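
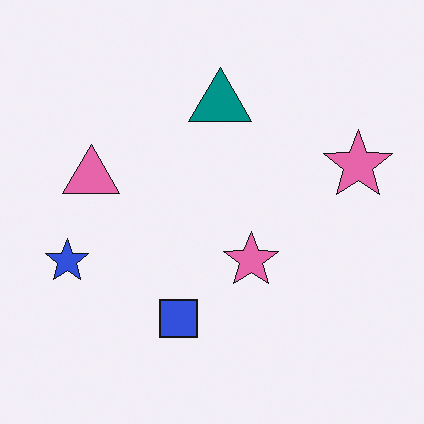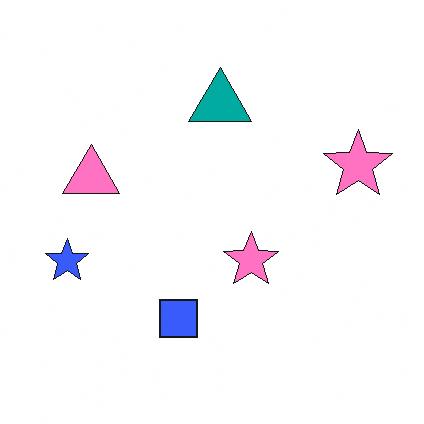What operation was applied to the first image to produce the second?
The second image is the first brightened a little.

Every pixel — background and shapes alike — is uniformly brightened.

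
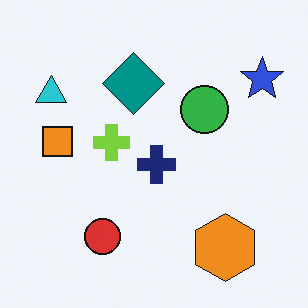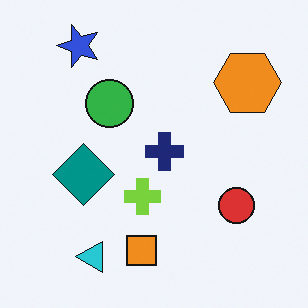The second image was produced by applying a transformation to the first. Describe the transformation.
The second image is the first rotated 90° counter-clockwise.

The blue star sits in the top-right of the first image and the top-left of the second — consistent with a whole-image 90° counter-clockwise rotation.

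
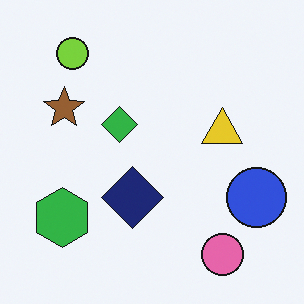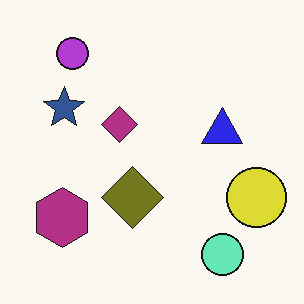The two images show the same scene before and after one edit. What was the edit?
The transformation is: hue-shifted by a large amount.

Every shape's color has rotated by the same amount around the hue wheel — a uniform hue shift.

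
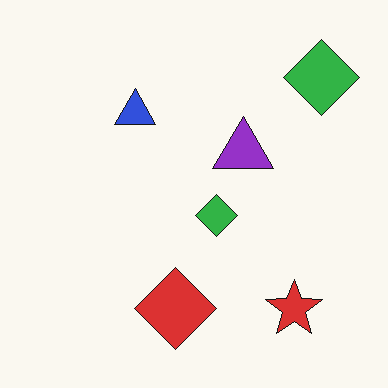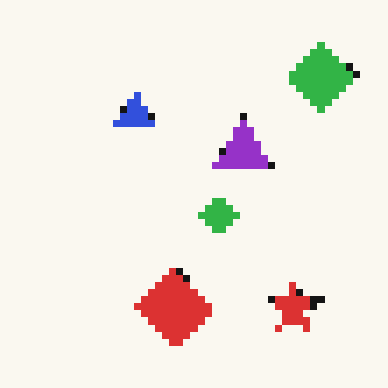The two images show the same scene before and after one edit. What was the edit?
The second image is the first pixelated into visible square blocks.

Shapes are reduced to large square blocks; fine edges and outlines are lost — a downscale-then-upscale (mosaic) effect.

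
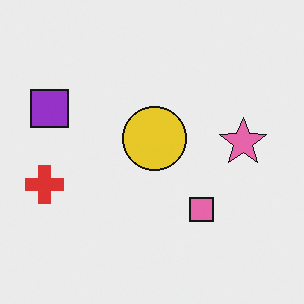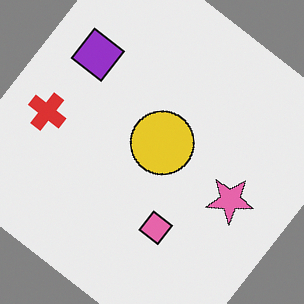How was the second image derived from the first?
The second image is the first rotated clockwise by a large amount — several tens of degrees.

Every shape is tilted by the same angle and the image corners show triangular fill wedges — a whole-image rotation by a non-right angle.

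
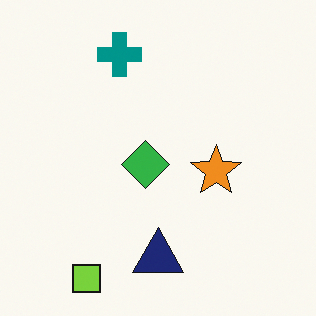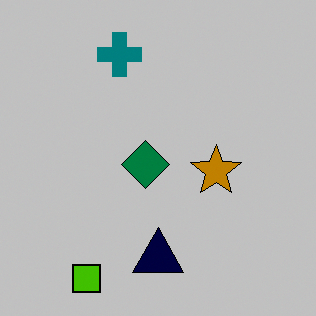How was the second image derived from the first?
The second image is the first aggressively posterized.

Each flat color has snapped to a coarser quantized level — most visibly, the near-white background has dropped to a flat grey.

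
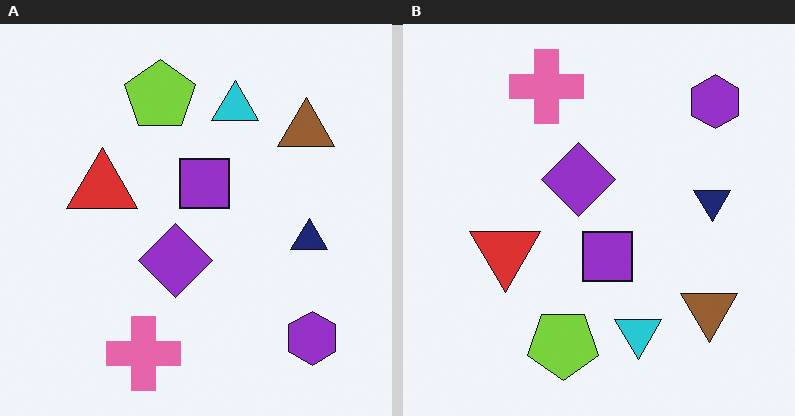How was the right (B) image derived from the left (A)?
Flipped vertically (top ↔ bottom).

The pink cross is in the bottom of the left (A) image and the top of the right (B) — shapes on opposite sides of the horizontal midline have swapped in a mirror flip.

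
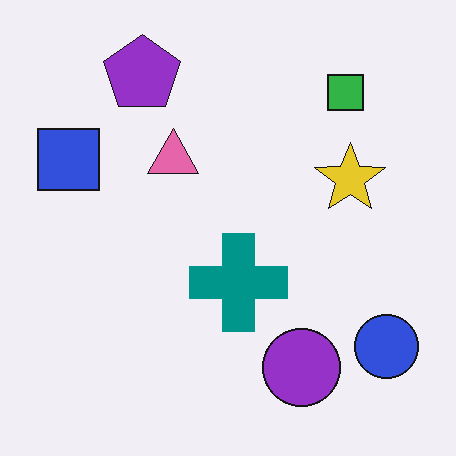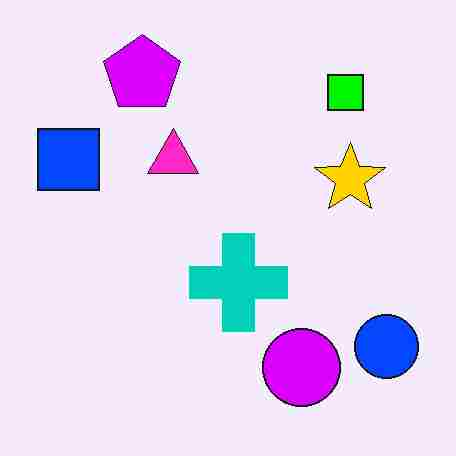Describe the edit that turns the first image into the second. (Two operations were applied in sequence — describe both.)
The second image is the first heavily oversaturated, then heavily JPEG-compressed with obvious blocking artifacts.

All colors are more vivid — a global saturation change. Blocky 8×8 compression artifacts appear around shape edges and the flat background shows ringing — characteristic JPEG degradation.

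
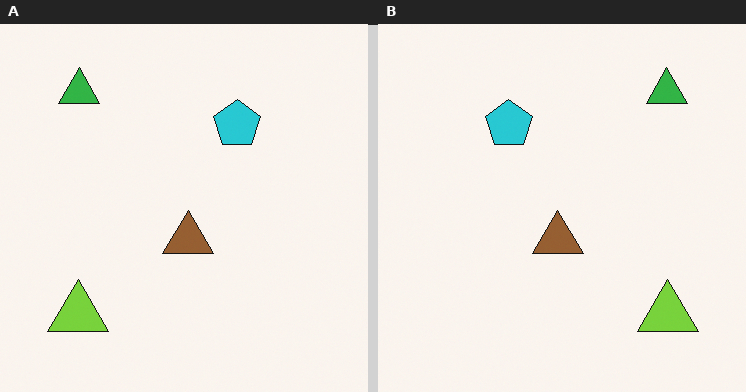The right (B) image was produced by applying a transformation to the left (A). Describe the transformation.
The transformation is: flipped horizontally (left ↔ right).

The lime triangle is in the bottom-left of the left (A) image and the bottom-right of the right (B) — shapes on opposite sides of the vertical midline have swapped in a mirror flip.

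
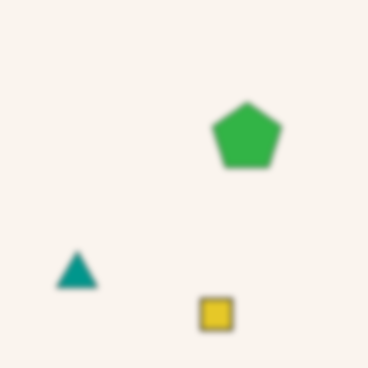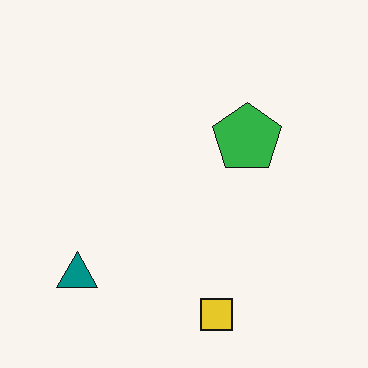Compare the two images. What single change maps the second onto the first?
The image was noticeably gaussian-blurred.

Shape edges and outlines are uniformly softened across the whole image.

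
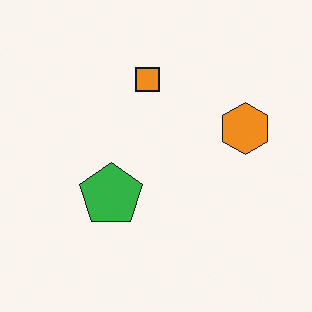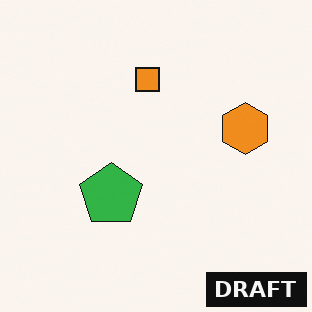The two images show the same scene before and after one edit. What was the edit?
Watermarked with the text "DRAFT" in the lower-right corner.

A dark label reading "DRAFT" appears in the lower-right corner.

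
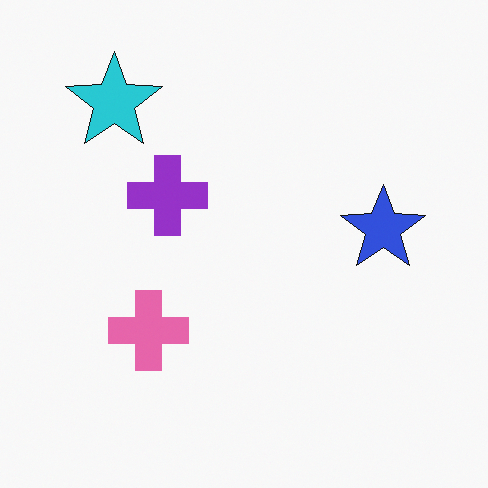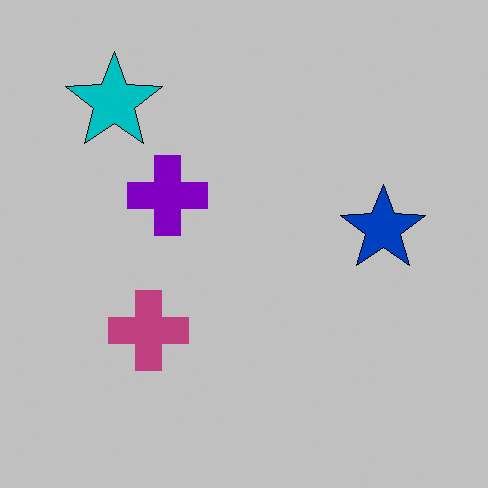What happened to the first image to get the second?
This is the original image heavily posterized to just a handful of flat colors.

Each flat color has snapped to a coarser quantized level — most visibly, the near-white background has dropped to a flat grey.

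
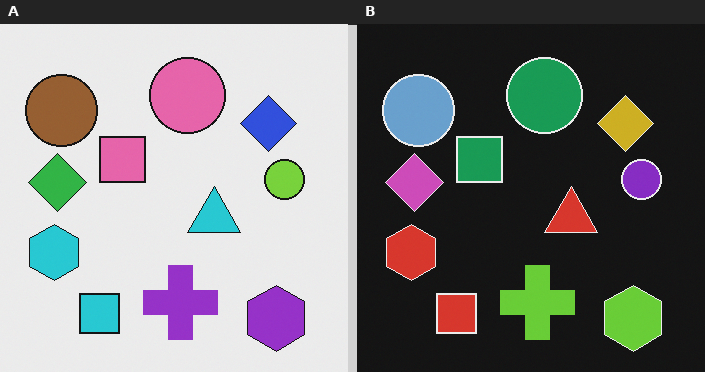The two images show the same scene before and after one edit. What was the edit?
It was color-inverted (negative).

The light background has become dark and every shape's color is its complement — a photographic negative.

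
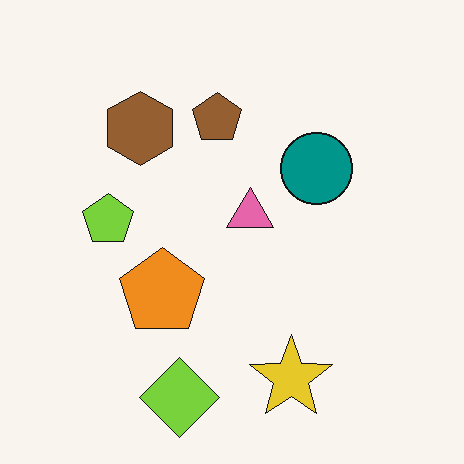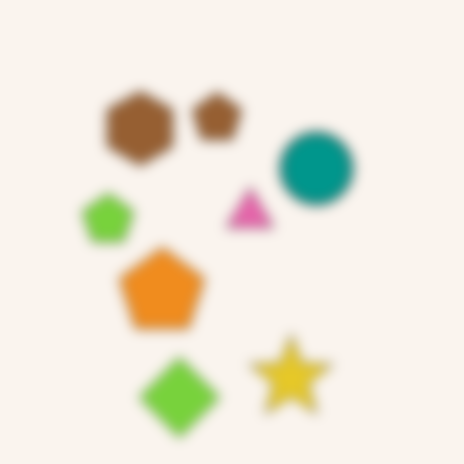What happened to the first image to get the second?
Strongly gaussian-blurred.

Shape edges and outlines are uniformly softened across the whole image.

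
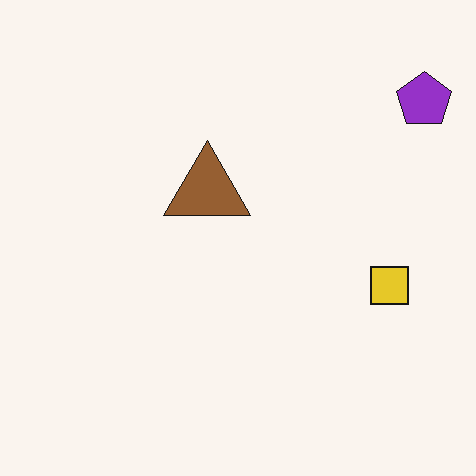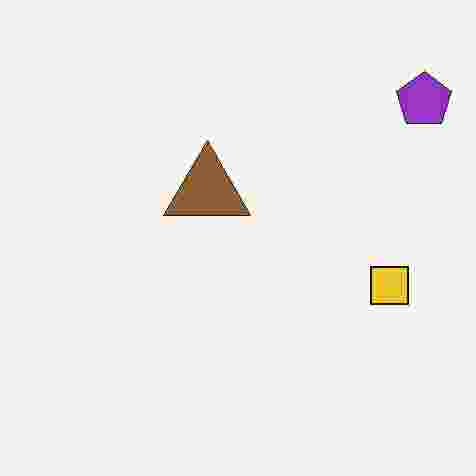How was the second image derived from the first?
Heavily JPEG-compressed with obvious blocking artifacts.

Blocky 8×8 compression artifacts appear around shape edges and the flat background shows ringing — characteristic JPEG degradation.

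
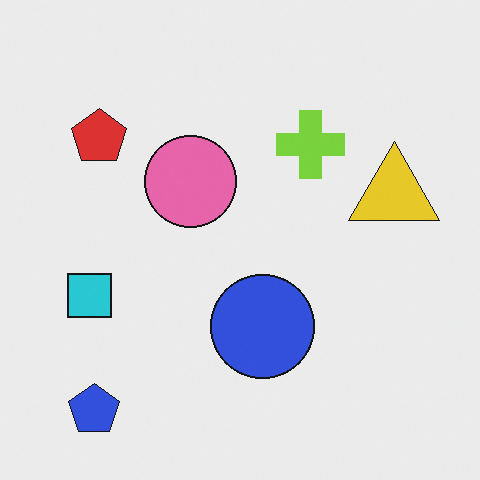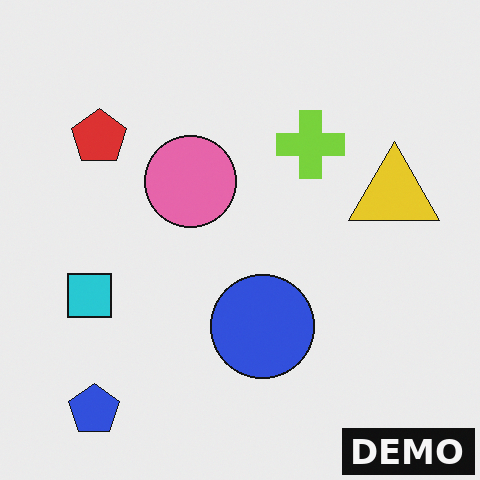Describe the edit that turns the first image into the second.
This is the original image watermarked with the text "DEMO" in the lower-right corner.

A dark label reading "DEMO" appears in the lower-right corner.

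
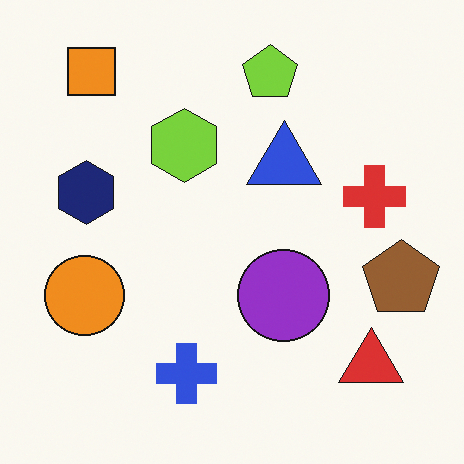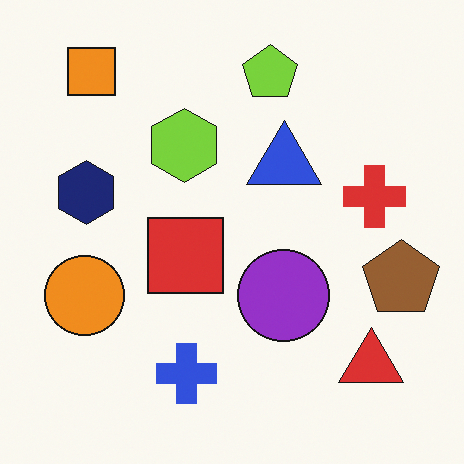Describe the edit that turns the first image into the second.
Overlaid with an additional red square.

A red square appears in the second image that is absent from the first.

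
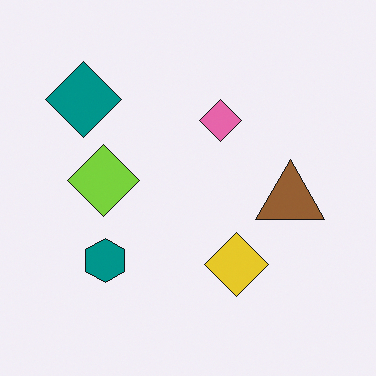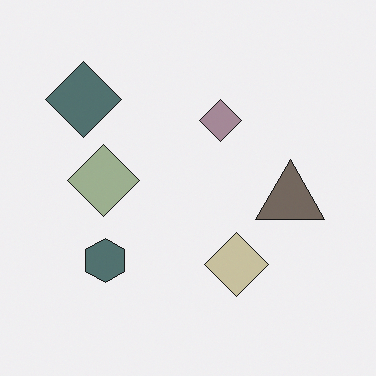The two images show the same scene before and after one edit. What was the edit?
It was made much more muted (saturation change).

All colors are more muted and greyish — a global saturation change.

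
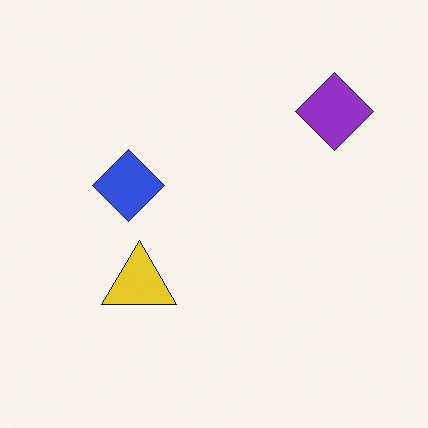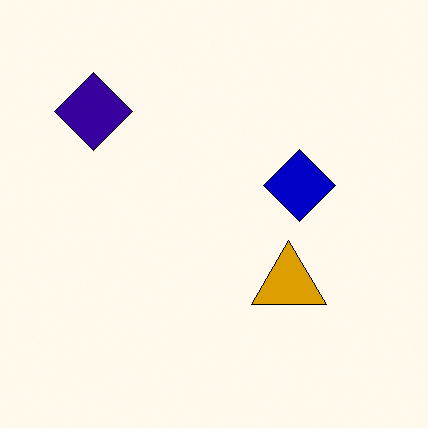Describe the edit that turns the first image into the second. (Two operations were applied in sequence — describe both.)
It was flipped horizontally (left ↔ right), then given much higher contrast.

The purple diamond is in the top-right of the first image and the top-left of the second — shapes on opposite sides of the vertical midline have swapped in a mirror flip. Tones are pushed away from mid-grey across the whole image — a global contrast change.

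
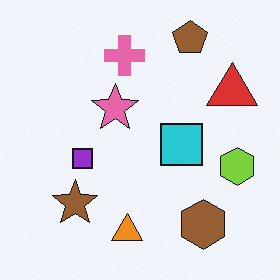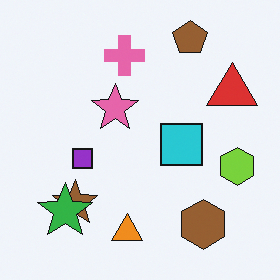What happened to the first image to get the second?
It was overlaid with an additional green star.

A green star appears in the second image that is absent from the first.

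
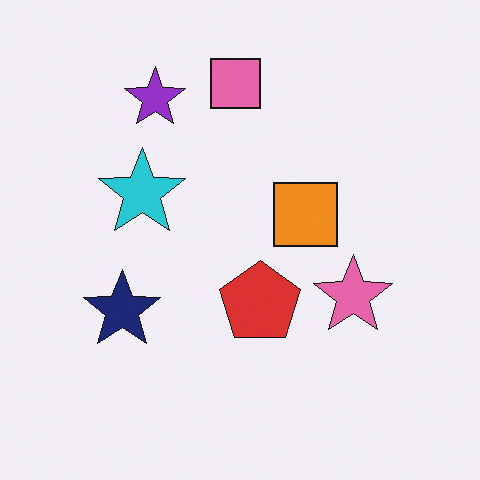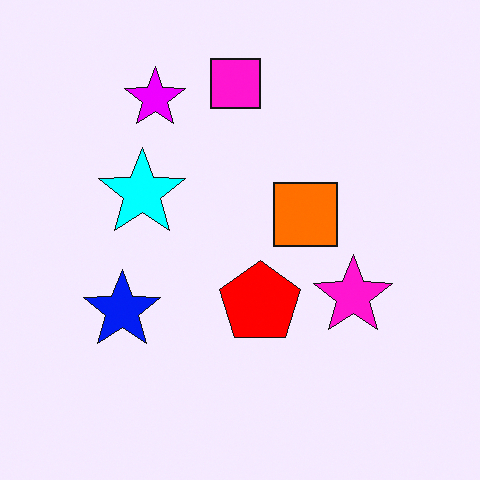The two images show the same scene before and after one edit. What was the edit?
The transformation is: made much more vivid (saturation change).

All colors are more vivid — a global saturation change.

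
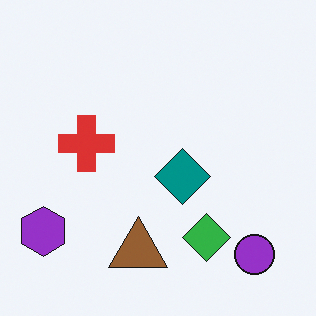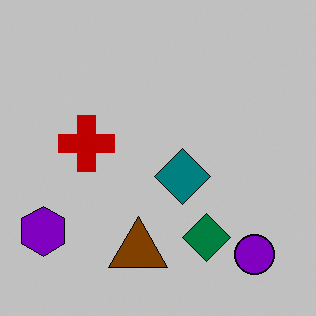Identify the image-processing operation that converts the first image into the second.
The image was aggressively posterized.

Each flat color has snapped to a coarser quantized level — most visibly, the near-white background has dropped to a flat grey.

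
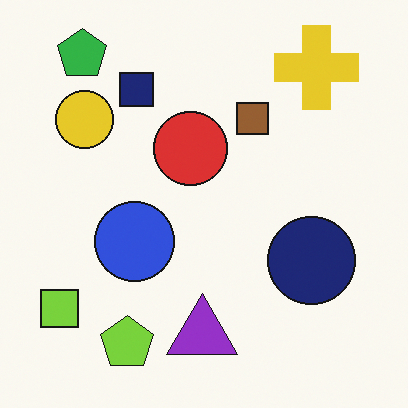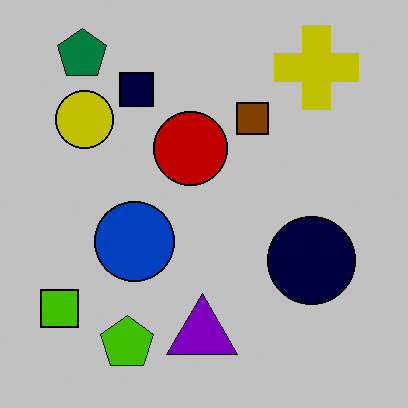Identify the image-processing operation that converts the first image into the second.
The second image is the first aggressively posterized.

Each flat color has snapped to a coarser quantized level — most visibly, the near-white background has dropped to a flat grey.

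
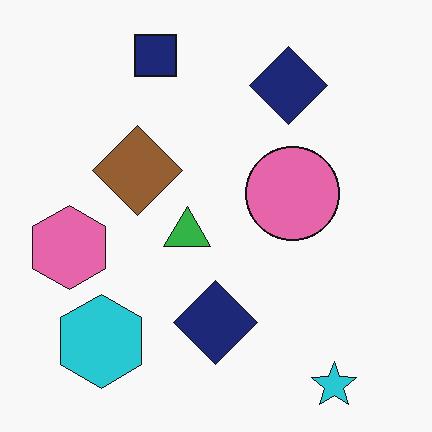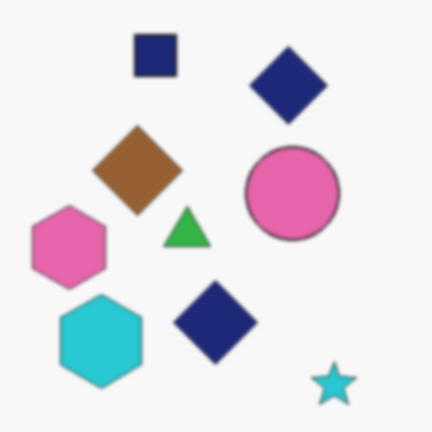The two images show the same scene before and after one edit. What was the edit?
Slightly softened.

Shape edges and outlines are uniformly softened across the whole image.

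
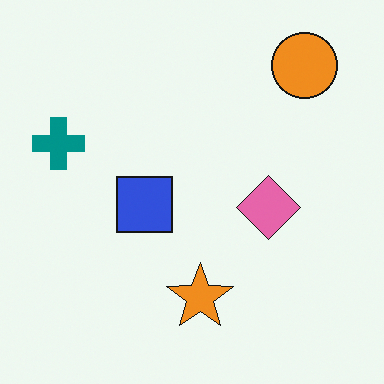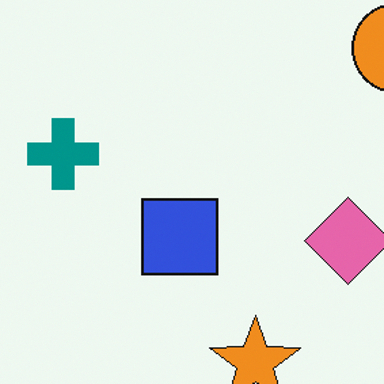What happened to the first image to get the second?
This is the original image cropped to a modestly smaller region and rescaled.

The visible shapes are larger and the field of view is narrower; shapes near the original edges may be partly or wholly outside the frame — a crop-and-rescale.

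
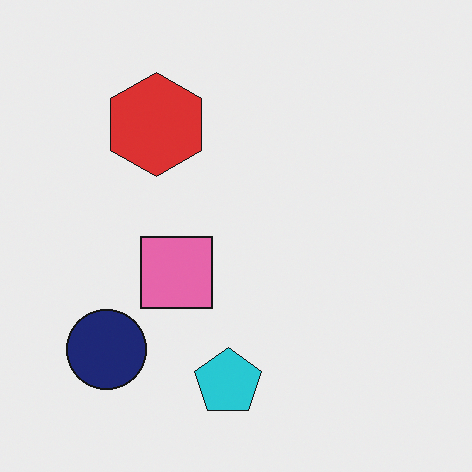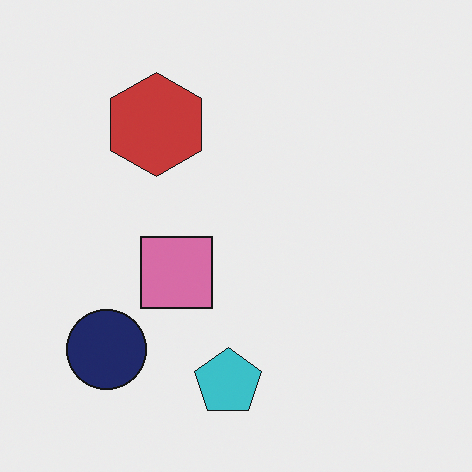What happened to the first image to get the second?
The transformation is: slightly desaturated.

All colors are more muted and greyish — a global saturation change.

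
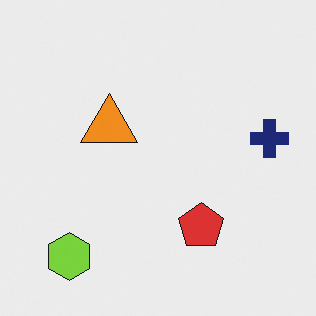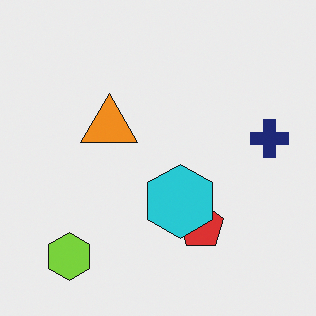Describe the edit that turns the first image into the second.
It was overlaid with an additional cyan hexagon.

A cyan hexagon appears in the second image that is absent from the first.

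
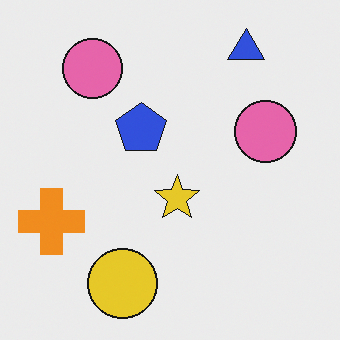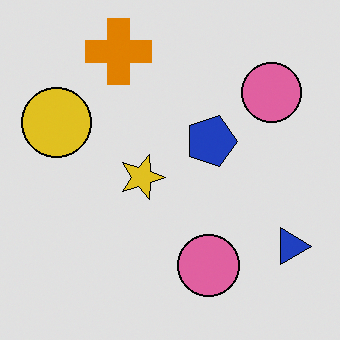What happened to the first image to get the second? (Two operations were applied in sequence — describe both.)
It was rotated 90° clockwise, then moderately posterized.

The blue triangle sits in the top-right of the first image and the bottom-right of the second — consistent with a whole-image 90° clockwise rotation. Each flat color has snapped to a coarser quantized level — most visibly, the near-white background has dropped to a flat grey.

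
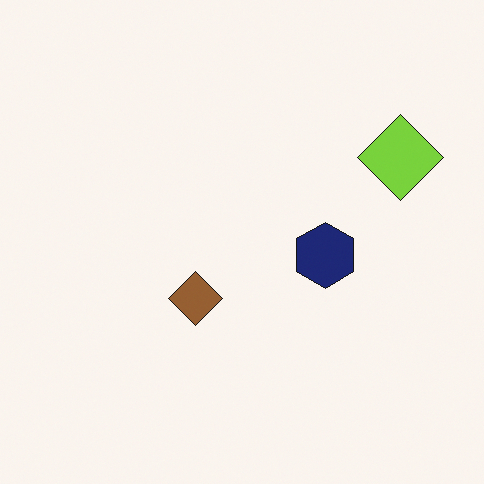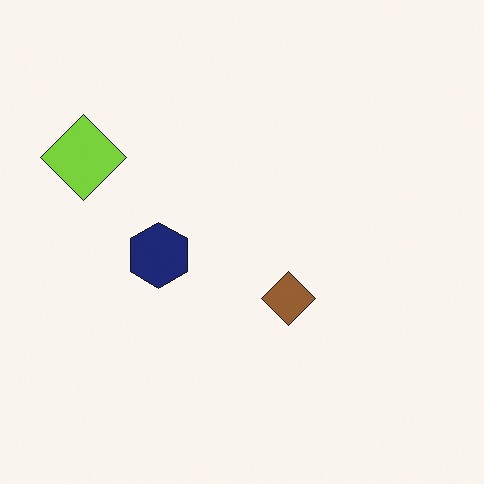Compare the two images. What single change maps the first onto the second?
Flipped horizontally (left ↔ right).

The lime diamond is in the top-right of the first image and the top-left of the second — shapes on opposite sides of the vertical midline have swapped in a mirror flip.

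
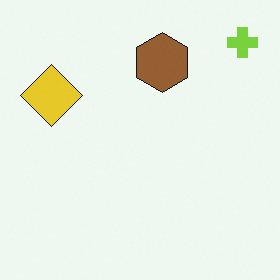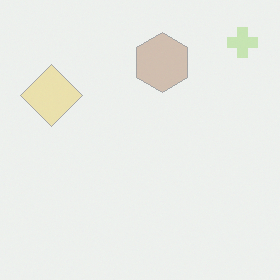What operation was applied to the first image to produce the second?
It was washed out (contrast reduced).

Tones are pushed toward mid-grey across the whole image — a global contrast change.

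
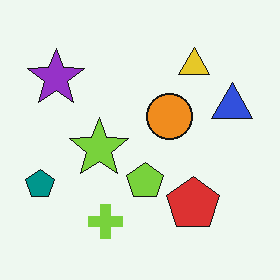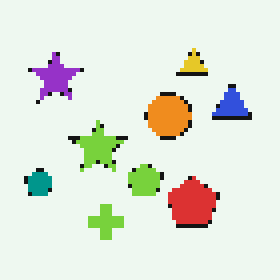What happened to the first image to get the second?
It was mildly pixelated.

Shapes are reduced to large square blocks; fine edges and outlines are lost — a downscale-then-upscale (mosaic) effect.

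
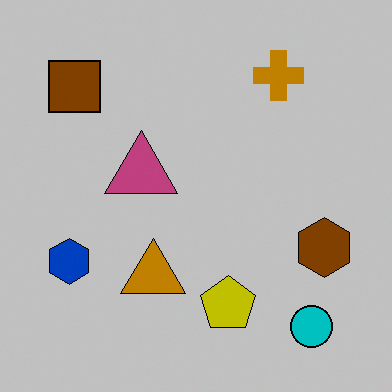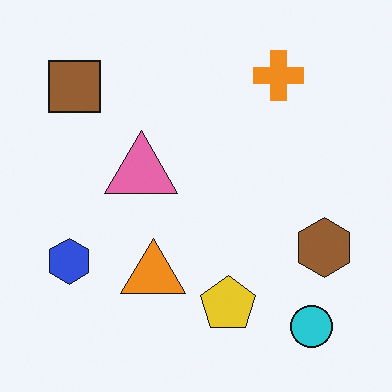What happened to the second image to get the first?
This is the original image aggressively posterized.

Each flat color has snapped to a coarser quantized level — most visibly, the near-white background has dropped to a flat grey.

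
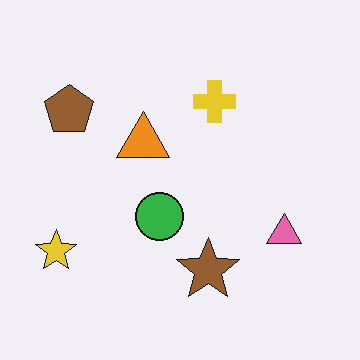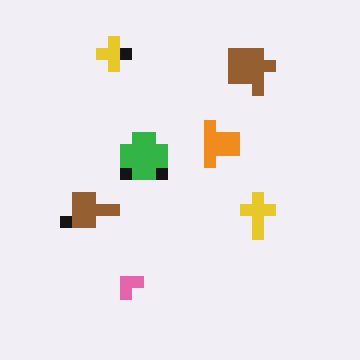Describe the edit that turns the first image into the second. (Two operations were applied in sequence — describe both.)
The transformation is: rotated 90° clockwise, then coarsely pixelated.

The yellow star sits in the bottom-left of the first image and the top-left of the second — consistent with a whole-image 90° clockwise rotation. Shapes are reduced to large square blocks; fine edges and outlines are lost — a downscale-then-upscale (mosaic) effect.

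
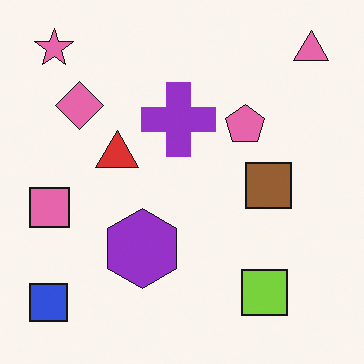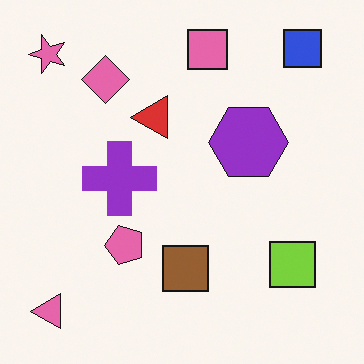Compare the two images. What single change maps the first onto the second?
It was transposed (reflected across the top-left ↔ bottom-right diagonal).

Shapes have swapped their row and column positions — what was in the top-right is now in the bottom-left — a diagonal reflection.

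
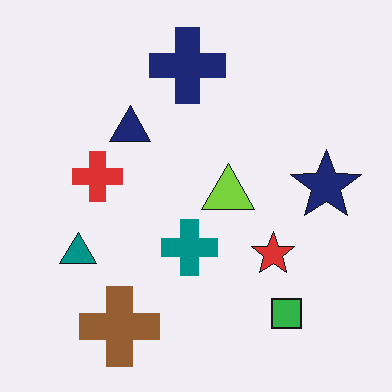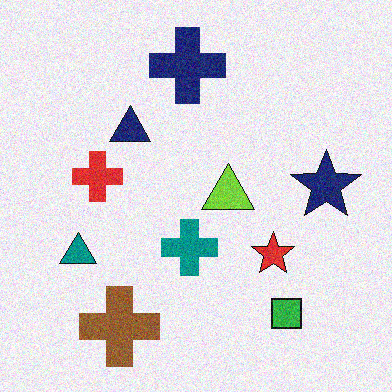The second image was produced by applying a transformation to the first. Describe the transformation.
The second image is the first degraded with moderate additive noise.

Random speckle covers the whole image, including the flat background.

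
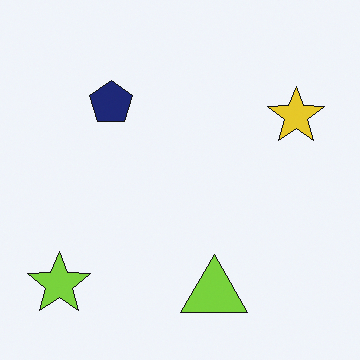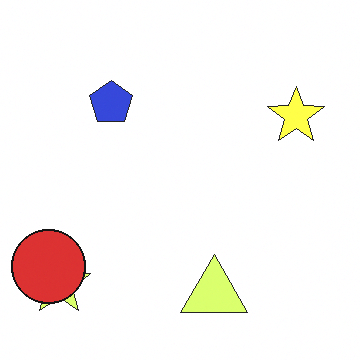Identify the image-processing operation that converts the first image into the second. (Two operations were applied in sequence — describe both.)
The image was noticeably brightened, then overlaid with an additional red circle.

Every pixel — background and shapes alike — is uniformly brightened. A red circle appears in the second image that is absent from the first.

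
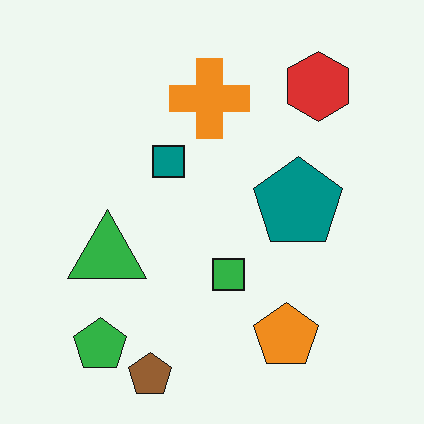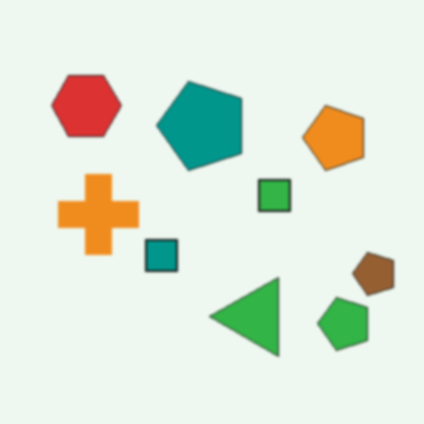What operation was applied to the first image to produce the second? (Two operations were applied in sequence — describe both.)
The image was slightly softened, then rotated 90° counter-clockwise.

Shape edges and outlines are uniformly softened across the whole image. The brown pentagon sits in the bottom of the first image and the right of the second — consistent with a whole-image 90° counter-clockwise rotation.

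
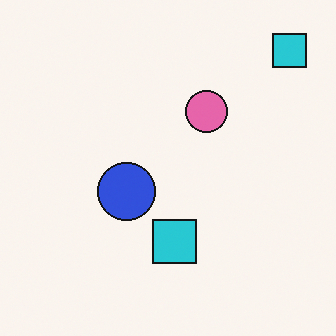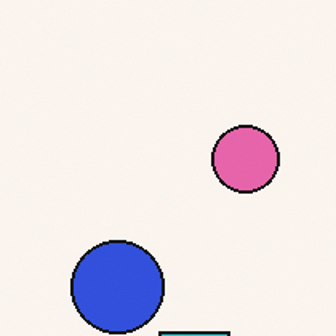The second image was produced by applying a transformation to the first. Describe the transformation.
This is the original image cropped slightly and scaled back up.

The visible shapes are larger and the field of view is narrower; shapes near the original edges may be partly or wholly outside the frame — a crop-and-rescale.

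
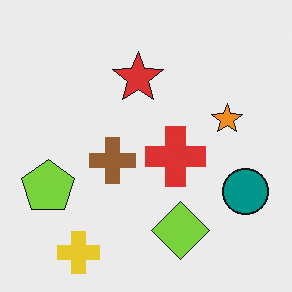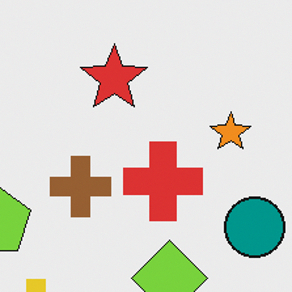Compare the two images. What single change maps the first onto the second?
The transformation is: cropped to a modestly smaller region and rescaled.

The visible shapes are larger and the field of view is narrower; shapes near the original edges may be partly or wholly outside the frame — a crop-and-rescale.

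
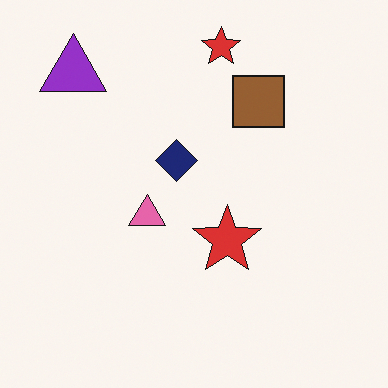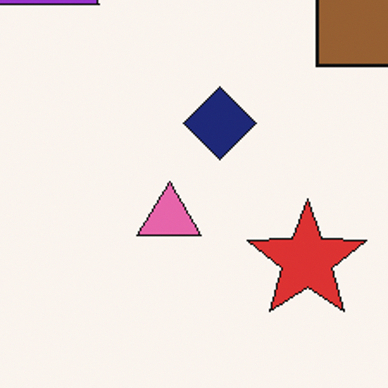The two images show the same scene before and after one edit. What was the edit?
Cropped tightly and scaled back up.

The visible shapes are larger and the field of view is narrower; shapes near the original edges may be partly or wholly outside the frame — a crop-and-rescale.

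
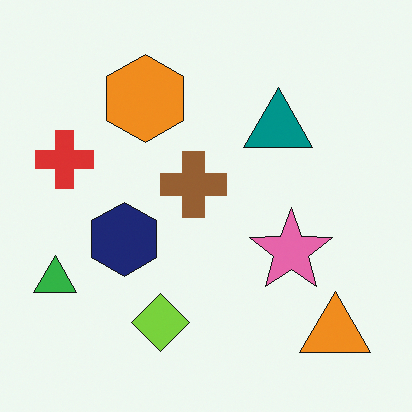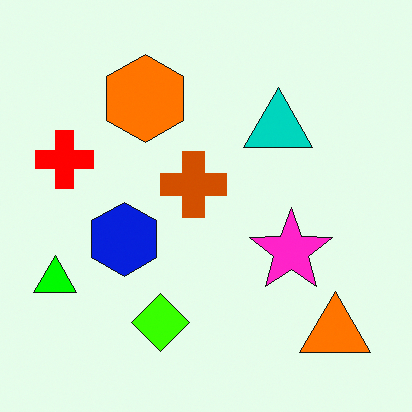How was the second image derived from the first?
Heavily oversaturated.

All colors are more vivid — a global saturation change.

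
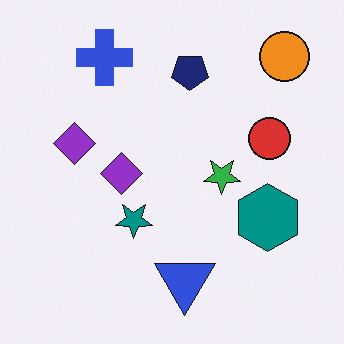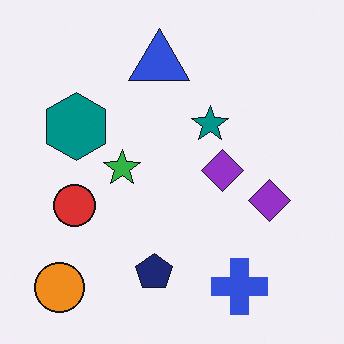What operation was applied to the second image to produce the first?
Rotated 180°.

The orange circle sits in the bottom-left of the second image and the top-right of the first — consistent with a whole-image 180° rotation.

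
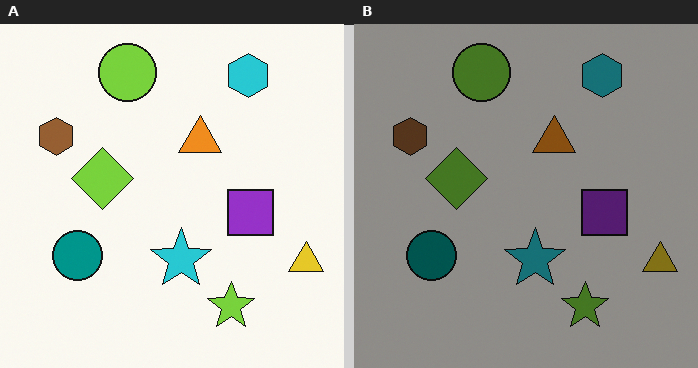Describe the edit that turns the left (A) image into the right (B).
The right (B) image is the left (A) noticeably darkened.

Every pixel — background and shapes alike — is uniformly darkened.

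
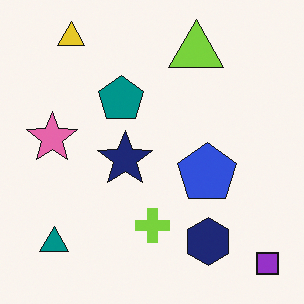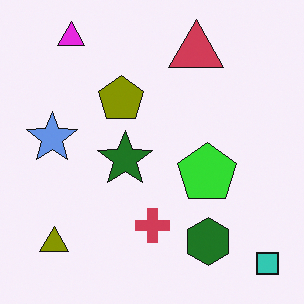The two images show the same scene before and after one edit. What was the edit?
The image was hue-shifted through roughly half the color wheel.

Every shape's color has rotated by the same amount around the hue wheel — a uniform hue shift.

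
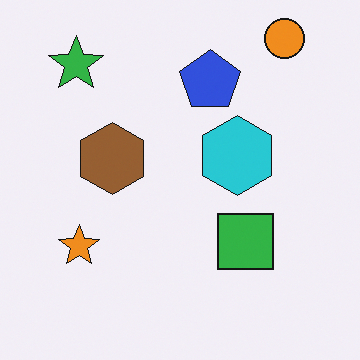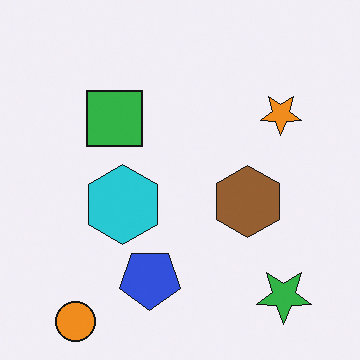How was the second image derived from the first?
The second image is the first rotated 180°.

The orange circle sits in the top-right of the first image and the bottom-left of the second — consistent with a whole-image 180° rotation.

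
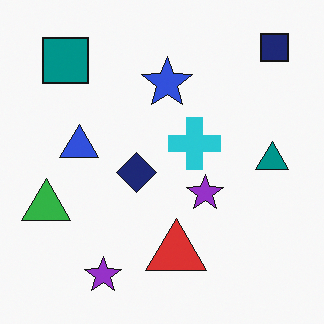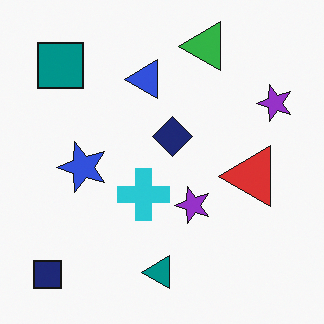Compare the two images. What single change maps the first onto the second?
Transposed (reflected across the top-left ↔ bottom-right diagonal).

Shapes have swapped their row and column positions — what was in the top-right is now in the bottom-left — a diagonal reflection.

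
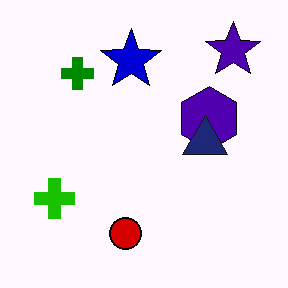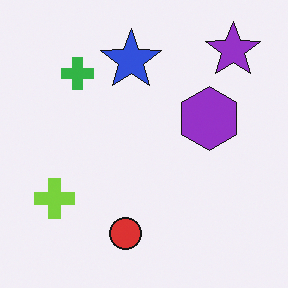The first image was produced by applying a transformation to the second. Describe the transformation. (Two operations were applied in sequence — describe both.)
The image was given much higher contrast, then overlaid with an additional navy triangle.

Tones are pushed away from mid-grey across the whole image — a global contrast change. A navy triangle appears in the first image that is absent from the second.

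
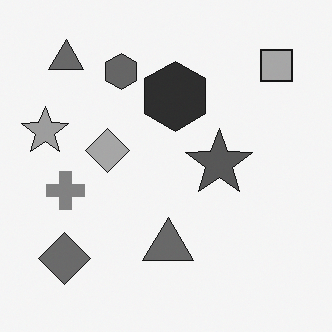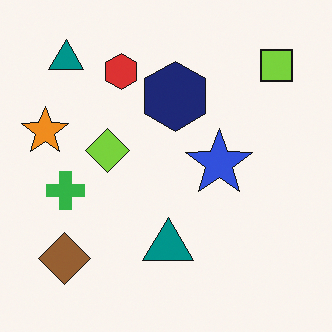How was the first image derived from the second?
It was converted to grayscale.

All color is removed — every shape is now a shade of grey.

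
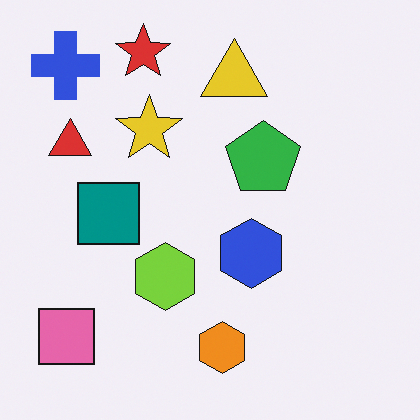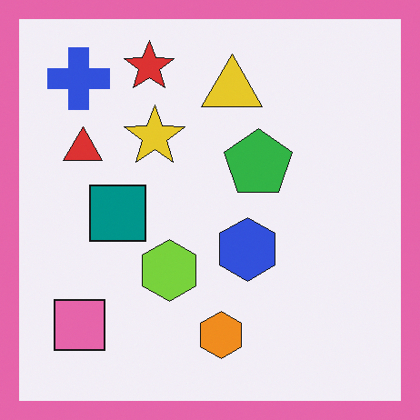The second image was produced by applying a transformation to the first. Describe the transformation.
It was framed with a pink border.

A solid pink frame runs around the edge of the second image, with the content slightly shrunk inside it.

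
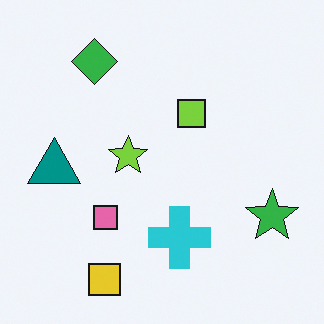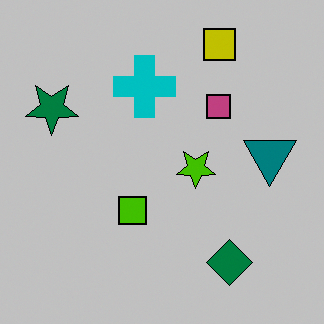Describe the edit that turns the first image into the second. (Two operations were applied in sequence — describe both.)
The image was aggressively posterized, then rotated 180°.

Each flat color has snapped to a coarser quantized level — most visibly, the near-white background has dropped to a flat grey. The yellow square sits in the bottom-left of the first image and the top-right of the second — consistent with a whole-image 180° rotation.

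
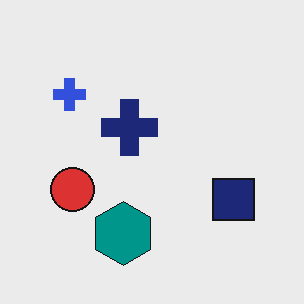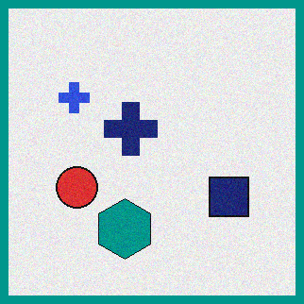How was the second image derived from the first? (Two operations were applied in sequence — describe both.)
The second image is the first degraded with light additive noise, then framed with a teal border.

Random speckle covers the whole image, including the flat background. A solid teal frame runs around the edge of the second image, with the content slightly shrunk inside it.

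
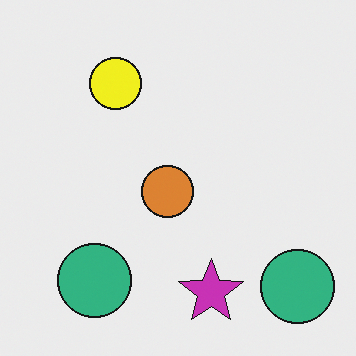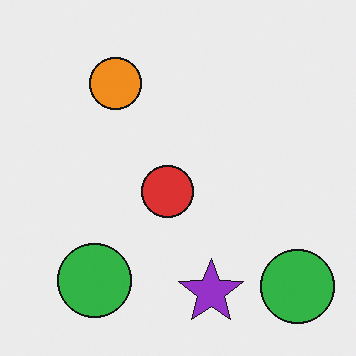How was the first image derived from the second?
Hue-shifted by a small amount.

Every shape's color has rotated by the same amount around the hue wheel — a uniform hue shift.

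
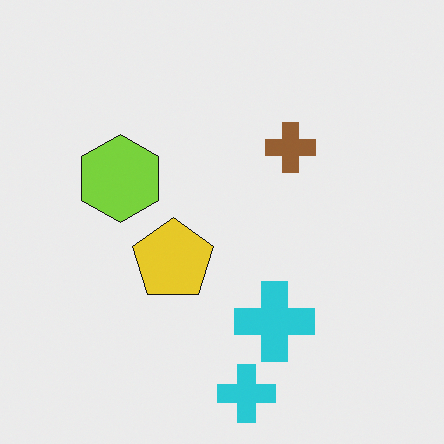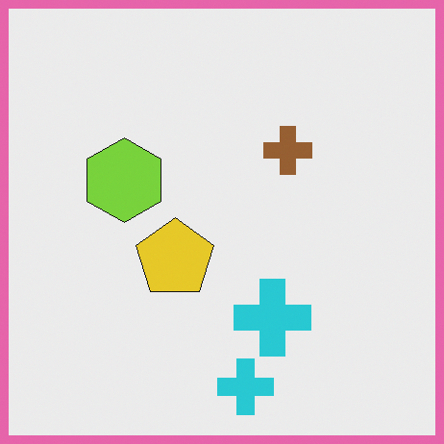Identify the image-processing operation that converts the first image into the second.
The image was framed with a pink border.

A solid pink frame runs around the edge of the second image, with the content slightly shrunk inside it.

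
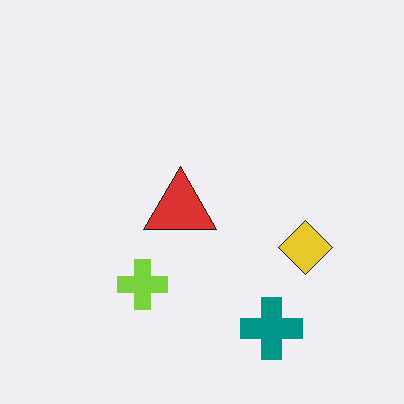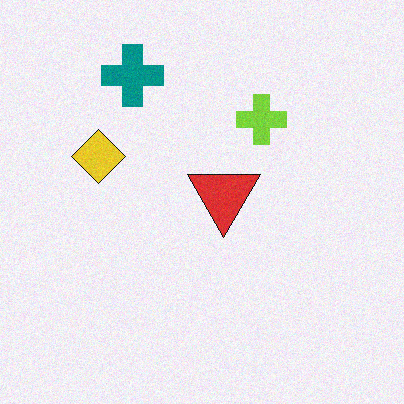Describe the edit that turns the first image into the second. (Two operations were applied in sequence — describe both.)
The transformation is: degraded with a light layer of grain, then rotated 180°.

Random speckle covers the whole image, including the flat background. The teal cross sits in the bottom-right of the first image and the top-left of the second — consistent with a whole-image 180° rotation.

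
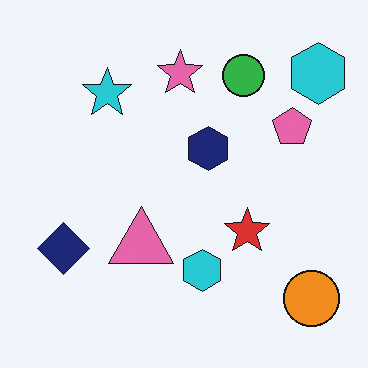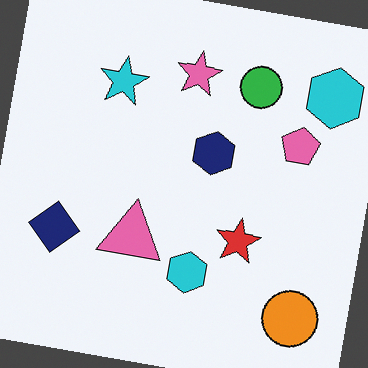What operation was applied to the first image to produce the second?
The image was rotated clockwise by a small amount.

Every shape is tilted by the same angle and the image corners show triangular fill wedges — a whole-image rotation by a non-right angle.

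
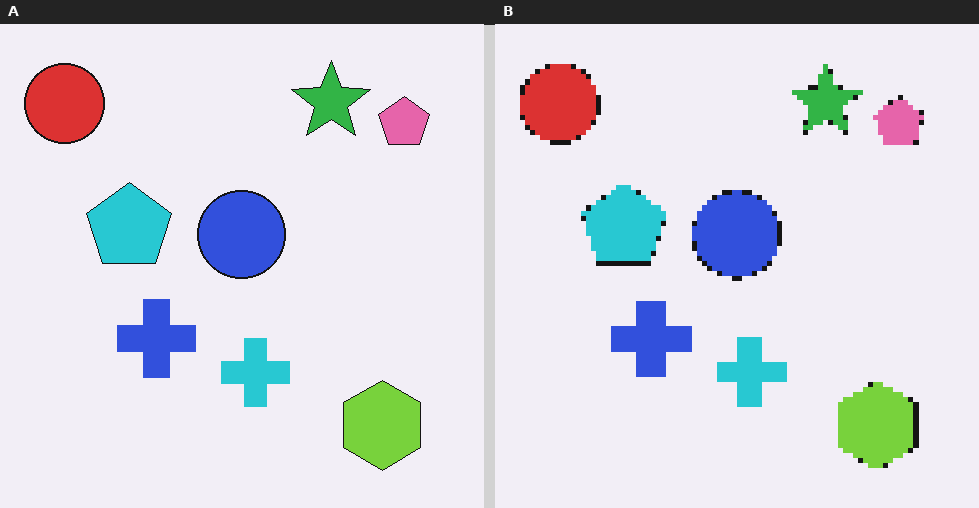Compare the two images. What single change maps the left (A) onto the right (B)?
The right (B) image is the left (A) mildly pixelated.

Shapes are reduced to large square blocks; fine edges and outlines are lost — a downscale-then-upscale (mosaic) effect.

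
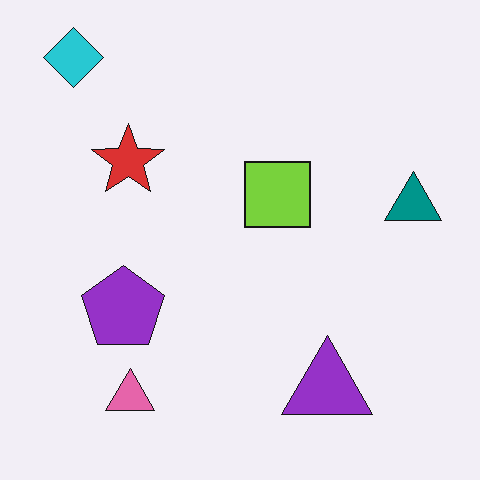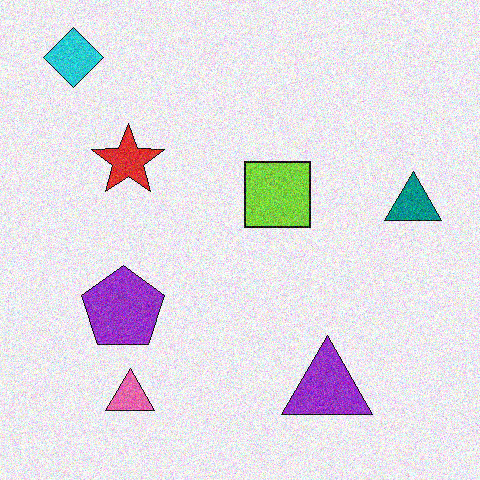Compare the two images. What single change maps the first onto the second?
Degraded with visible gaussian noise.

Random speckle covers the whole image, including the flat background.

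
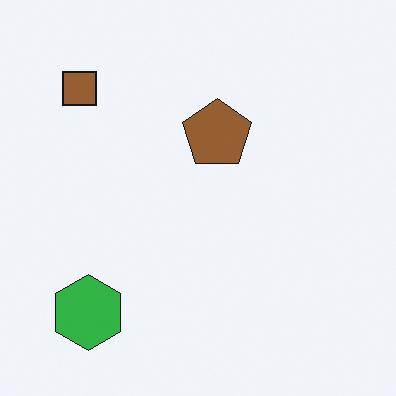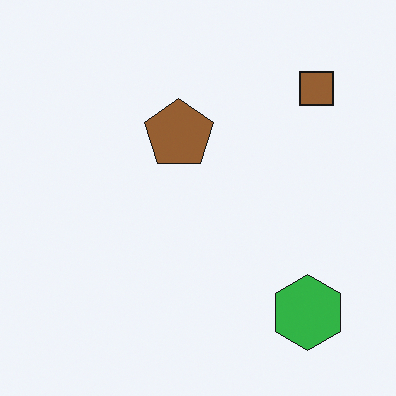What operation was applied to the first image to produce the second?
This is the original image flipped horizontally (left ↔ right).

The brown square is in the top-left of the first image and the top-right of the second — shapes on opposite sides of the vertical midline have swapped in a mirror flip.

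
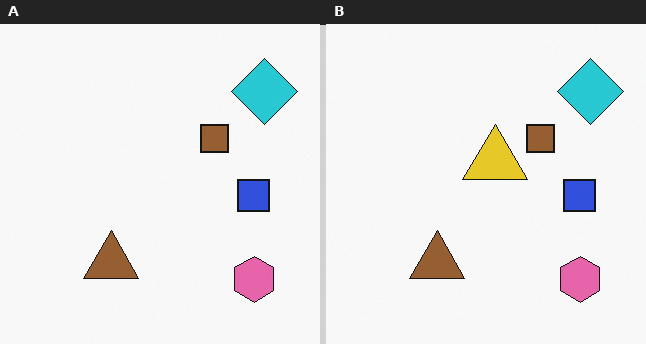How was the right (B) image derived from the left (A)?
It was overlaid with an additional yellow triangle.

A yellow triangle appears in the right (B) image that is absent from the left (A).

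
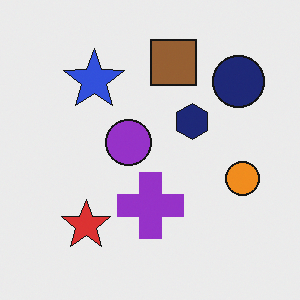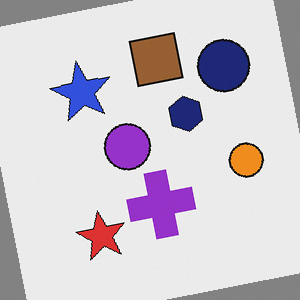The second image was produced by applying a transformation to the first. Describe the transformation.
The image was rotated counter-clockwise by a small amount.

Every shape is tilted by the same angle and the image corners show triangular fill wedges — a whole-image rotation by a non-right angle.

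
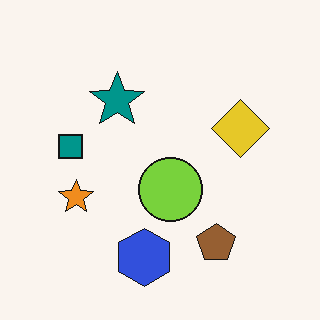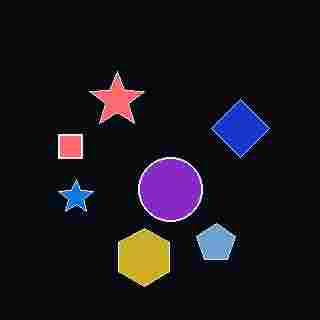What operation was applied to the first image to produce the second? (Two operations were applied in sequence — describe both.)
Heavily JPEG-compressed with obvious blocking artifacts, then color-inverted (negative).

Blocky 8×8 compression artifacts appear around shape edges and the flat background shows ringing — characteristic JPEG degradation. The light background has become dark and every shape's color is its complement — a photographic negative.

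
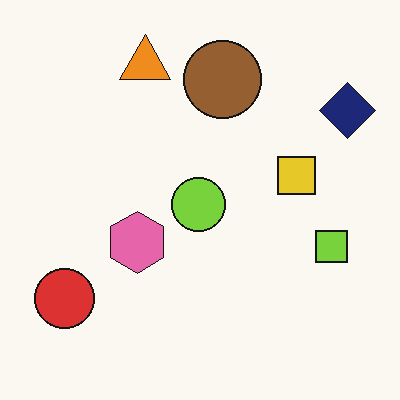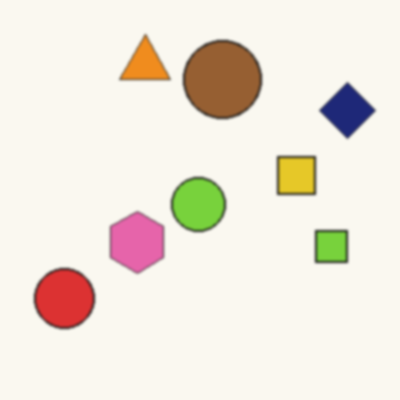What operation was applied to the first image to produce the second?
The second image is the first given a subtle gaussian blur.

Shape edges and outlines are uniformly softened across the whole image.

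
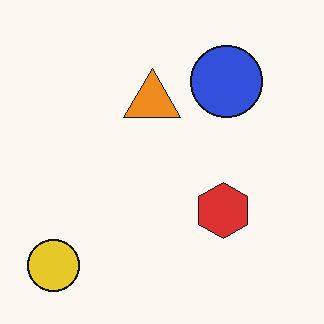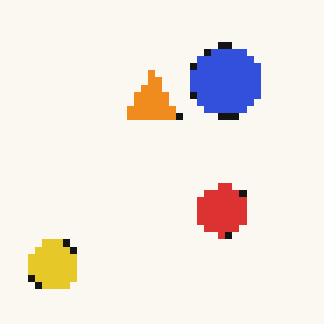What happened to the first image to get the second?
Pixelated into visible square blocks.

Shapes are reduced to large square blocks; fine edges and outlines are lost — a downscale-then-upscale (mosaic) effect.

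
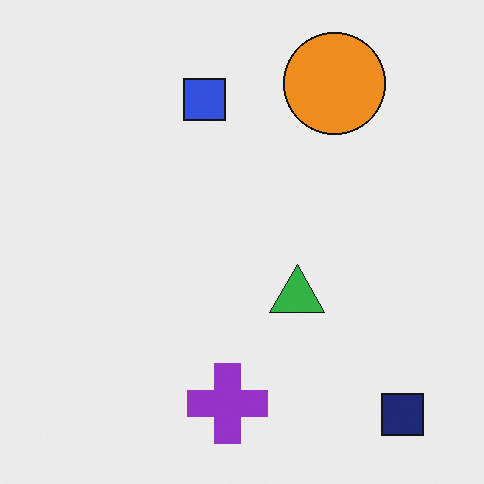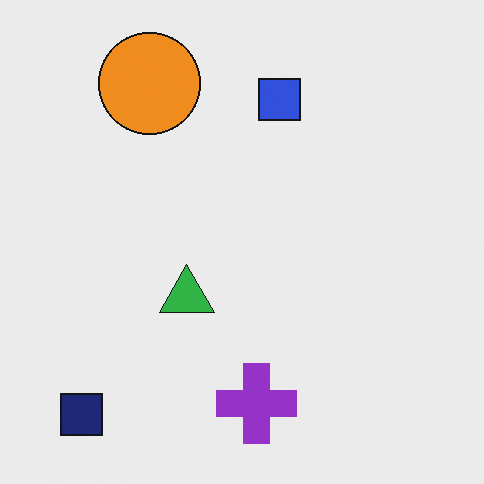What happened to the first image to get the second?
The second image is the first flipped horizontally (left ↔ right).

The navy square is in the bottom-right of the first image and the bottom-left of the second — shapes on opposite sides of the vertical midline have swapped in a mirror flip.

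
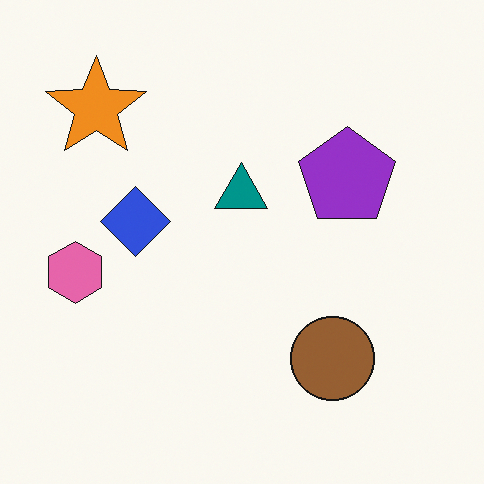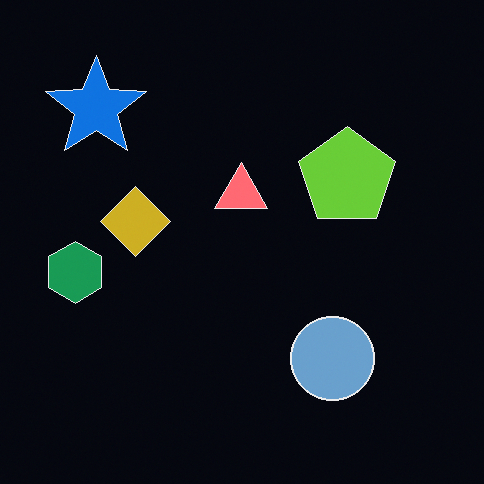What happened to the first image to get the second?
The image was color-inverted (negative).

The light background has become dark and every shape's color is its complement — a photographic negative.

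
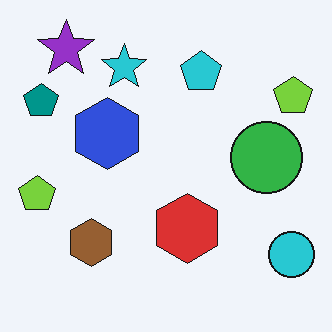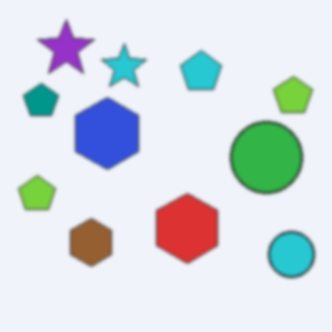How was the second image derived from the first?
Lightly blurred.

Shape edges and outlines are uniformly softened across the whole image.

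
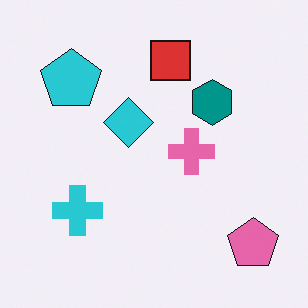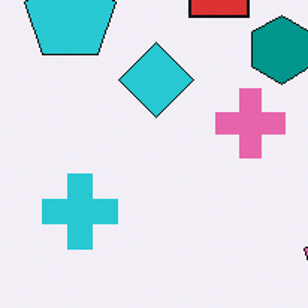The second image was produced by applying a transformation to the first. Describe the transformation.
This is the original image cropped to a modestly smaller region and rescaled.

The visible shapes are larger and the field of view is narrower; shapes near the original edges may be partly or wholly outside the frame — a crop-and-rescale.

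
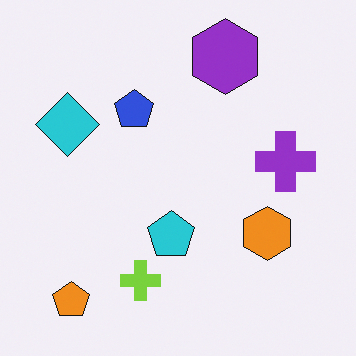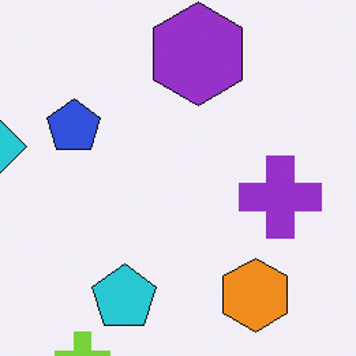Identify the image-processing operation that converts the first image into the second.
The image was cropped to a modestly smaller region and rescaled.

The visible shapes are larger and the field of view is narrower; shapes near the original edges may be partly or wholly outside the frame — a crop-and-rescale.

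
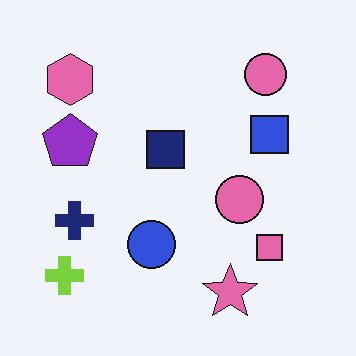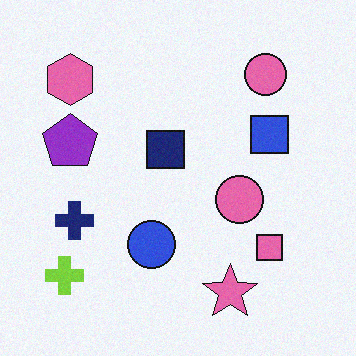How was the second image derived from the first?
The second image is the first degraded with subtle gaussian noise.

Random speckle covers the whole image, including the flat background.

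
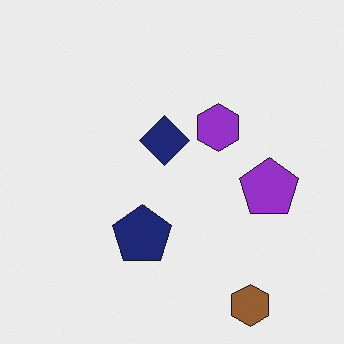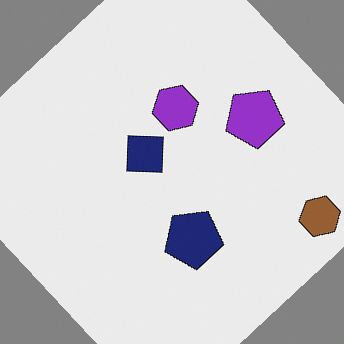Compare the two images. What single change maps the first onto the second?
The transformation is: rotated counter-clockwise by a large amount — several tens of degrees.

Every shape is tilted by the same angle and the image corners show triangular fill wedges — a whole-image rotation by a non-right angle.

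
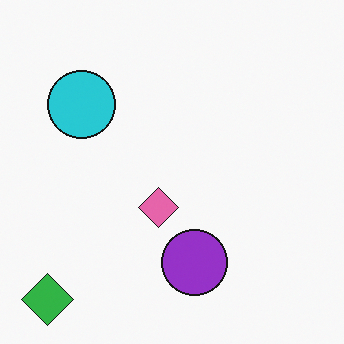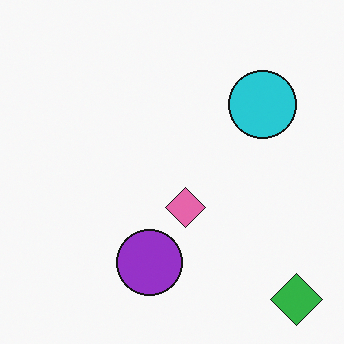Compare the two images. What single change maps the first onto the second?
It was flipped horizontally (left ↔ right).

The green diamond is in the bottom-left of the first image and the bottom-right of the second — shapes on opposite sides of the vertical midline have swapped in a mirror flip.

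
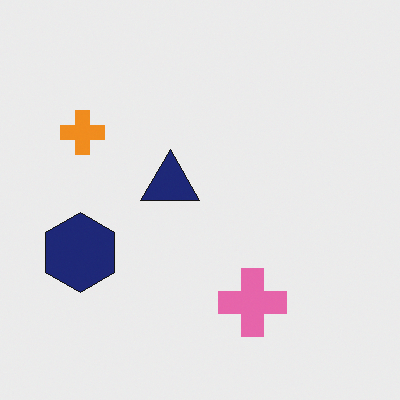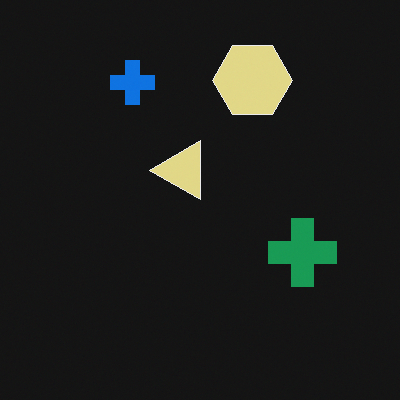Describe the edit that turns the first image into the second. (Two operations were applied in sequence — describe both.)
The second image is the first transposed (reflected across the top-left ↔ bottom-right diagonal), then color-inverted (negative).

Shapes have swapped their row and column positions — what was in the top-right is now in the bottom-left — a diagonal reflection. The light background has become dark and every shape's color is its complement — a photographic negative.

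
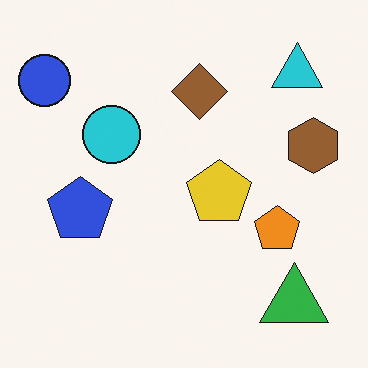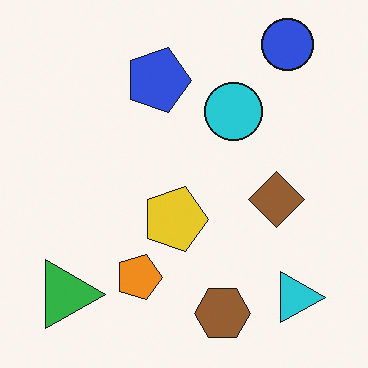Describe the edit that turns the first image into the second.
The transformation is: rotated 90° clockwise.

The blue circle sits in the top-left of the first image and the top-right of the second — consistent with a whole-image 90° clockwise rotation.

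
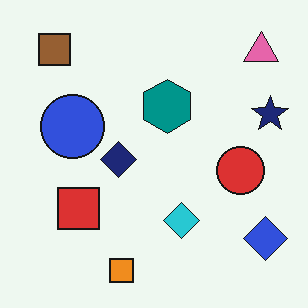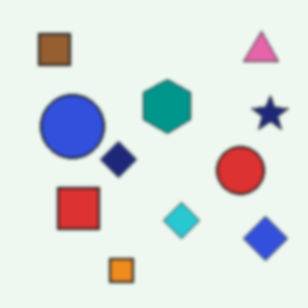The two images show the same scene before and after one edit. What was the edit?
It was slightly softened.

Shape edges and outlines are uniformly softened across the whole image.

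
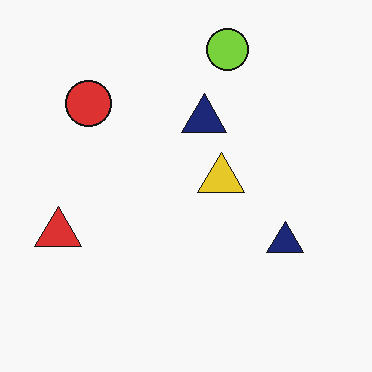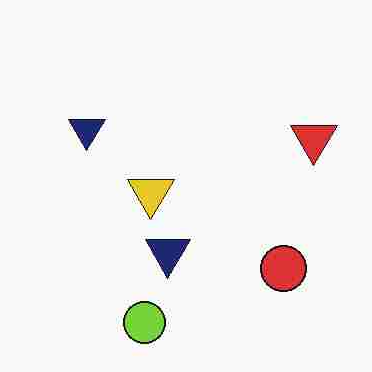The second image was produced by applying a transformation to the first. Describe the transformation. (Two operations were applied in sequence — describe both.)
The second image is the first heavily JPEG-compressed with obvious blocking artifacts, then rotated 180°.

Blocky 8×8 compression artifacts appear around shape edges and the flat background shows ringing — characteristic JPEG degradation. The lime circle sits in the top of the first image and the bottom of the second — consistent with a whole-image 180° rotation.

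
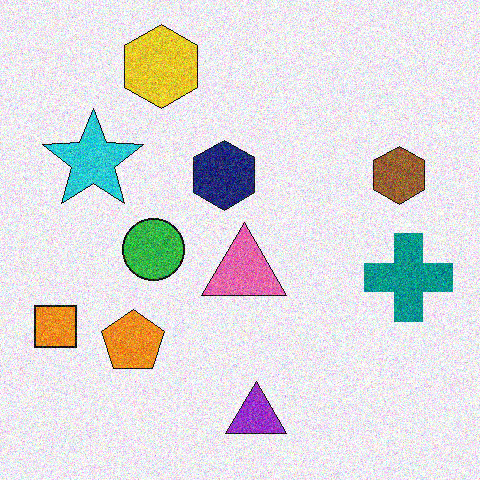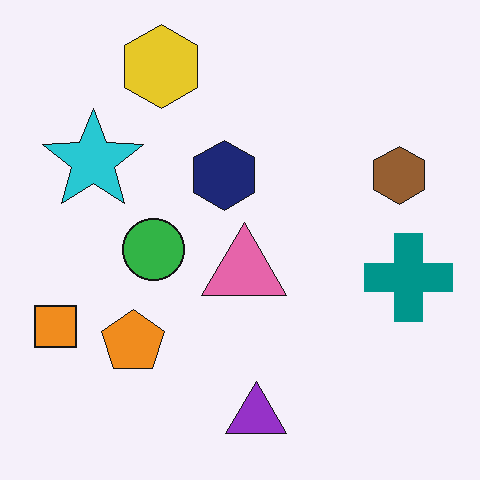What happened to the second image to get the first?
This is the original image degraded with a thick layer of grain.

Random speckle covers the whole image, including the flat background.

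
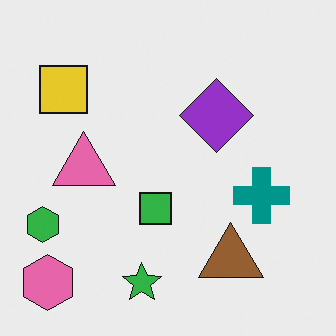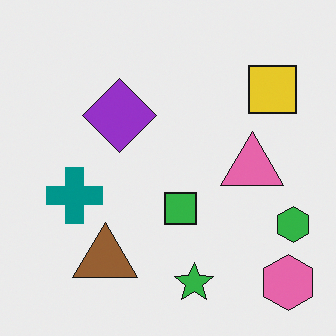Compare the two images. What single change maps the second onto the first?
The transformation is: flipped horizontally (left ↔ right).

The green hexagon is in the right of the second image and the left of the first — shapes on opposite sides of the vertical midline have swapped in a mirror flip.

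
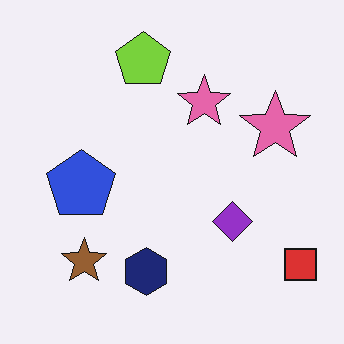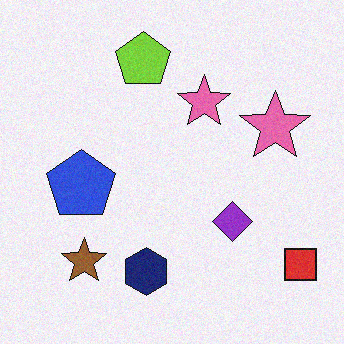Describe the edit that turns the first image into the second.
Degraded with subtle gaussian noise.

Random speckle covers the whole image, including the flat background.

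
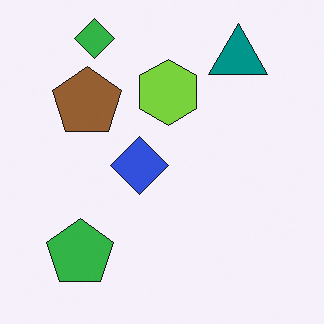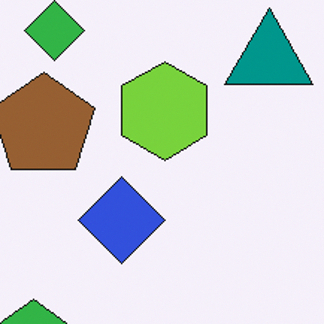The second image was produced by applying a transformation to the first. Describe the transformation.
The image was cropped to a modestly smaller region and rescaled.

The visible shapes are larger and the field of view is narrower; shapes near the original edges may be partly or wholly outside the frame — a crop-and-rescale.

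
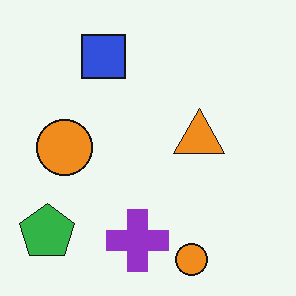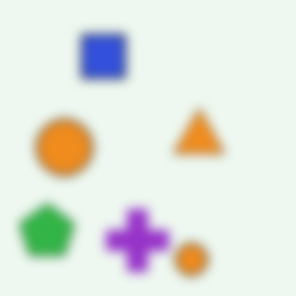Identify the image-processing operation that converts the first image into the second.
The transformation is: strongly gaussian-blurred.

Shape edges and outlines are uniformly softened across the whole image.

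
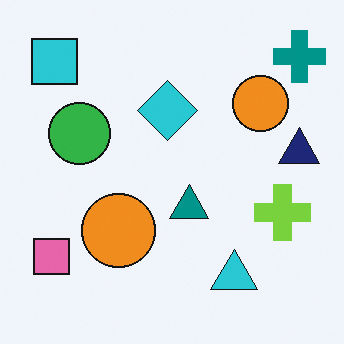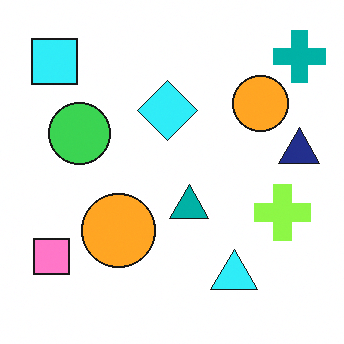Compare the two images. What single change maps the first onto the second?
It was brightened a little.

Every pixel — background and shapes alike — is uniformly brightened.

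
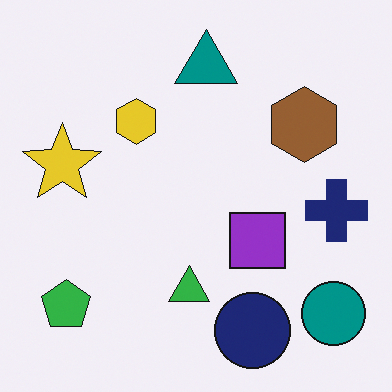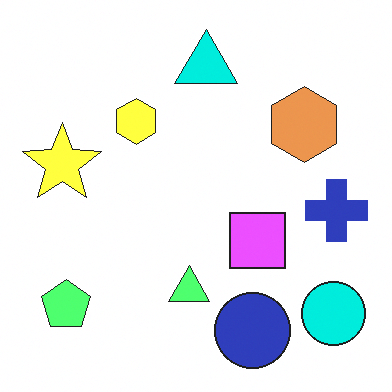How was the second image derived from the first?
The second image is the first noticeably brightened.

Every pixel — background and shapes alike — is uniformly brightened.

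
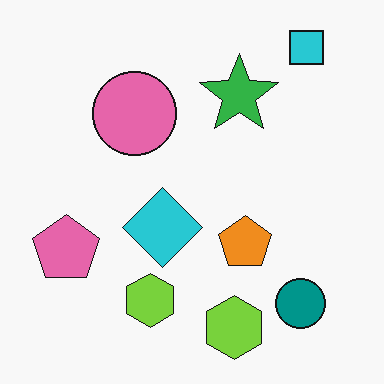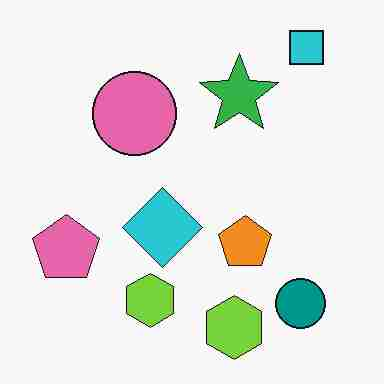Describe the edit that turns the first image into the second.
This is the original image degraded with heavy JPEG compression.

Blocky 8×8 compression artifacts appear around shape edges and the flat background shows ringing — characteristic JPEG degradation.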